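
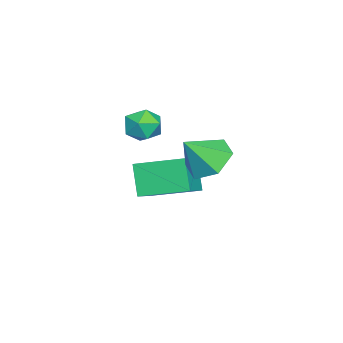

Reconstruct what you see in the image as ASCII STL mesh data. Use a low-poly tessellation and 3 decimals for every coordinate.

solid 
facet normal -0.430 -0.288 0.856
outer loop
vertex -2.965 -3.796 0.146
vertex -3.216 -1.833 0.681
vertex -4.298 -3.785 -0.52
endloop
endfacet
facet normal 0.122 -0.958 -0.261
outer loop
vertex -3.644 -3.347 -1.821
vertex -2.965 -3.796 0.146
vertex -4.298 -3.785 -0.52
endloop
endfacet
facet normal -0.430 -0.288 0.856
outer loop
vertex -4.298 -3.785 -0.52
vertex -3.216 -1.833 0.681
vertex -4.549 -1.822 0.015
endloop
endfacet
facet normal -0.894 0.007 -0.447
outer loop
vertex -4.549 -1.822 0.015
vertex -3.644 -3.347 -1.821
vertex -4.298 -3.785 -0.52
endloop
endfacet
facet normal 0.894 -0.007 0.447
outer loop
vertex -2.965 -3.796 0.146
vertex -2.562 -1.395 -0.62
vertex -3.216 -1.833 0.681
endloop
endfacet
facet normal 0.122 -0.958 -0.261
outer loop
vertex -2.311 -3.358 -1.155
vertex -2.965 -3.796 0.146
vertex -3.644 -3.347 -1.821
endloop
endfacet
facet normal 0.894 -0.007 0.447
outer loop
vertex -2.311 -3.358 -1.155
vertex -2.562 -1.395 -0.62
vertex -2.965 -3.796 0.146
endloop
endfacet
facet normal -0.122 0.958 0.261
outer loop
vertex -3.216 -1.833 0.681
vertex -2.562 -1.395 -0.62
vertex -4.549 -1.822 0.015
endloop
endfacet
facet normal -0.894 0.007 -0.447
outer loop
vertex -3.895 -1.384 -1.286
vertex -3.644 -3.347 -1.821
vertex -4.549 -1.822 0.015
endloop
endfacet
facet normal -0.122 0.958 0.261
outer loop
vertex -4.549 -1.822 0.015
vertex -2.562 -1.395 -0.62
vertex -3.895 -1.384 -1.286
endloop
endfacet
facet normal 0.430 0.288 -0.856
outer loop
vertex -3.895 -1.384 -1.286
vertex -2.311 -3.358 -1.155
vertex -3.644 -3.347 -1.821
endloop
endfacet
facet normal 0.430 0.288 -0.856
outer loop
vertex -2.562 -1.395 -0.62
vertex -2.311 -3.358 -1.155
vertex -3.895 -1.384 -1.286
endloop
endfacet
facet normal -0.504 0.454 -0.735
outer loop
vertex 1.347 0.139 2.308
vertex 0.639 0.424 2.97
vertex 1.434 1.021 2.793
endloop
endfacet
facet normal 0.996 -0.078 -0.037
outer loop
vertex 1.347 0.139 2.308
vertex 1.434 1.021 2.793
vertex 1.381 -0.244 4.05
endloop
endfacet
facet normal -0.504 0.454 -0.734
outer loop
vertex 1.434 1.021 2.793
vertex 0.639 0.424 2.97
vertex 0.726 1.305 3.455
endloop
endfacet
facet normal 0.691 0.495 0.527
outer loop
vertex 1.434 1.021 2.793
vertex 0.726 1.305 3.455
vertex 1.381 -0.244 4.05
endloop
endfacet
facet normal -0.504 0.454 -0.734
outer loop
vertex 0.726 1.305 3.455
vertex 0.639 0.424 2.97
vertex -0.069 0.708 3.632
endloop
endfacet
facet normal -0.047 0.341 0.939
outer loop
vertex 0.726 1.305 3.455
vertex -0.069 0.708 3.632
vertex 1.381 -0.244 4.05
endloop
endfacet
facet normal -0.505 0.453 -0.735
outer loop
vertex -0.069 0.708 3.632
vertex 0.639 0.424 2.97
vertex -0.156 -0.174 3.148
endloop
endfacet
facet normal -0.480 -0.385 0.788
outer loop
vertex -0.069 0.708 3.632
vertex -0.156 -0.174 3.148
vertex 1.381 -0.244 4.05
endloop
endfacet
facet normal -0.505 0.454 -0.734
outer loop
vertex -0.156 -0.174 3.148
vertex 0.639 0.424 2.97
vertex 0.552 -0.458 2.485
endloop
endfacet
facet normal -0.175 -0.959 0.224
outer loop
vertex -0.156 -0.174 3.148
vertex 0.552 -0.458 2.485
vertex 1.381 -0.244 4.05
endloop
endfacet
facet normal -0.504 0.454 -0.735
outer loop
vertex 0.552 -0.458 2.485
vertex 0.639 0.424 2.97
vertex 1.347 0.139 2.308
endloop
endfacet
facet normal 0.563 -0.805 -0.188
outer loop
vertex 0.552 -0.458 2.485
vertex 1.347 0.139 2.308
vertex 1.381 -0.244 4.05
endloop
endfacet
facet normal -0.345 0.938 0.042
outer loop
vertex -4.08 -3.09 1.317
vertex -4.498 -3.276 2.035
vertex -3.699 -2.984 2.071
endloop
endfacet
facet normal 0.292 0.916 -0.276
outer loop
vertex -4.08 -3.09 1.317
vertex -3.699 -2.984 2.071
vertex -3.266 -3.319 1.419
endloop
endfacet
facet normal 0.241 0.484 -0.841
outer loop
vertex -4.08 -3.09 1.317
vertex -3.266 -3.319 1.419
vertex -3.798 -3.819 0.979
endloop
endfacet
facet normal -0.428 0.239 -0.872
outer loop
vertex -4.08 -3.09 1.317
vertex -3.798 -3.819 0.979
vertex -4.559 -3.792 1.36
endloop
endfacet
facet normal -0.790 0.519 -0.326
outer loop
vertex -4.08 -3.09 1.317
vertex -4.559 -3.792 1.36
vertex -4.498 -3.276 2.035
endloop
endfacet
facet normal 0.758 0.627 0.181
outer loop
vertex -3.266 -3.319 1.419
vertex -3.699 -2.984 2.071
vertex -3.181 -3.648 2.2
endloop
endfacet
facet normal -0.274 0.663 0.697
outer loop
vertex -3.699 -2.984 2.071
vertex -4.498 -3.276 2.035
vertex -3.942 -3.621 2.581
endloop
endfacet
facet normal -0.995 -0.015 0.102
outer loop
vertex -4.498 -3.276 2.035
vertex -4.559 -3.792 1.36
vertex -4.474 -4.121 2.141
endloop
endfacet
facet normal -0.408 -0.471 -0.782
outer loop
vertex -4.559 -3.792 1.36
vertex -3.798 -3.819 0.979
vertex -4.041 -4.456 1.489
endloop
endfacet
facet normal 0.675 -0.073 -0.734
outer loop
vertex -3.798 -3.819 0.979
vertex -3.266 -3.319 1.419
vertex -3.242 -4.164 1.525
endloop
endfacet
facet normal 0.428 -0.239 0.872
outer loop
vertex -3.66 -4.35 2.243
vertex -3.181 -3.648 2.2
vertex -3.942 -3.621 2.581
endloop
endfacet
facet normal -0.241 -0.484 0.841
outer loop
vertex -3.66 -4.35 2.243
vertex -3.942 -3.621 2.581
vertex -4.474 -4.121 2.141
endloop
endfacet
facet normal -0.292 -0.916 0.276
outer loop
vertex -3.66 -4.35 2.243
vertex -4.474 -4.121 2.141
vertex -4.041 -4.456 1.489
endloop
endfacet
facet normal 0.345 -0.938 -0.042
outer loop
vertex -3.66 -4.35 2.243
vertex -4.041 -4.456 1.489
vertex -3.242 -4.164 1.525
endloop
endfacet
facet normal 0.790 -0.519 0.326
outer loop
vertex -3.66 -4.35 2.243
vertex -3.242 -4.164 1.525
vertex -3.181 -3.648 2.2
endloop
endfacet
facet normal 0.408 0.471 0.782
outer loop
vertex -3.942 -3.621 2.581
vertex -3.181 -3.648 2.2
vertex -3.699 -2.984 2.071
endloop
endfacet
facet normal -0.675 0.073 0.734
outer loop
vertex -4.474 -4.121 2.141
vertex -3.942 -3.621 2.581
vertex -4.498 -3.276 2.035
endloop
endfacet
facet normal -0.758 -0.627 -0.181
outer loop
vertex -4.041 -4.456 1.489
vertex -4.474 -4.121 2.141
vertex -4.559 -3.792 1.36
endloop
endfacet
facet normal 0.274 -0.663 -0.697
outer loop
vertex -3.242 -4.164 1.525
vertex -4.041 -4.456 1.489
vertex -3.798 -3.819 0.979
endloop
endfacet
facet normal 0.995 0.015 -0.102
outer loop
vertex -3.181 -3.648 2.2
vertex -3.242 -4.164 1.525
vertex -3.266 -3.319 1.419
endloop
endfacet

endsolid


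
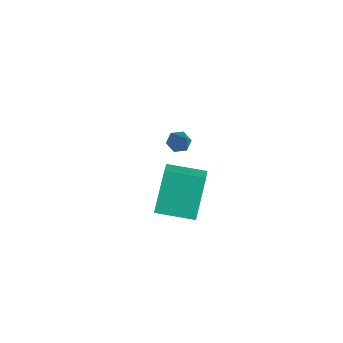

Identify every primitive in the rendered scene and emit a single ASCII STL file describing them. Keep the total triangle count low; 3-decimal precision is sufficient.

solid 
facet normal -0.741 0.446 -0.502
outer loop
vertex -0.959 -1.781 1.547
vertex -0.005 -0.469 1.306
vertex -0.29 -2.579 -0.149
endloop
endfacet
facet normal -0.582 -0.800 0.147
outer loop
vertex 0.925 -3.311 0.674
vertex -0.959 -1.781 1.547
vertex -0.29 -2.579 -0.149
endloop
endfacet
facet normal -0.741 0.446 -0.502
outer loop
vertex -0.29 -2.579 -0.149
vertex -0.005 -0.469 1.306
vertex 0.664 -1.267 -0.39
endloop
endfacet
facet normal 0.336 -0.401 -0.852
outer loop
vertex 0.664 -1.267 -0.39
vertex 0.925 -3.311 0.674
vertex -0.29 -2.579 -0.149
endloop
endfacet
facet normal -0.336 0.401 0.852
outer loop
vertex -0.959 -1.781 1.547
vertex 1.21 -1.201 2.129
vertex -0.005 -0.469 1.306
endloop
endfacet
facet normal -0.582 -0.800 0.147
outer loop
vertex 0.256 -2.513 2.37
vertex -0.959 -1.781 1.547
vertex 0.925 -3.311 0.674
endloop
endfacet
facet normal -0.336 0.401 0.852
outer loop
vertex 0.256 -2.513 2.37
vertex 1.21 -1.201 2.129
vertex -0.959 -1.781 1.547
endloop
endfacet
facet normal 0.582 0.800 -0.147
outer loop
vertex -0.005 -0.469 1.306
vertex 1.21 -1.201 2.129
vertex 0.664 -1.267 -0.39
endloop
endfacet
facet normal 0.336 -0.401 -0.852
outer loop
vertex 1.879 -1.999 0.433
vertex 0.925 -3.311 0.674
vertex 0.664 -1.267 -0.39
endloop
endfacet
facet normal 0.582 0.800 -0.147
outer loop
vertex 0.664 -1.267 -0.39
vertex 1.21 -1.201 2.129
vertex 1.879 -1.999 0.433
endloop
endfacet
facet normal 0.741 -0.446 0.502
outer loop
vertex 1.879 -1.999 0.433
vertex 0.256 -2.513 2.37
vertex 0.925 -3.311 0.674
endloop
endfacet
facet normal 0.741 -0.446 0.502
outer loop
vertex 1.21 -1.201 2.129
vertex 0.256 -2.513 2.37
vertex 1.879 -1.999 0.433
endloop
endfacet
facet normal -0.688 0.173 -0.705
outer loop
vertex -4.058 0.804 -1.065
vertex -4.453 0.636 -0.721
vertex -4.306 1.166 -0.734
endloop
endfacet
facet normal 0.717 0.669 -0.195
outer loop
vertex -4.058 0.804 -1.065
vertex -4.306 1.166 -0.734
vertex -3.127 0.304 0.641
endloop
endfacet
facet normal -0.685 0.173 -0.707
outer loop
vertex -4.306 1.166 -0.734
vertex -4.453 0.636 -0.721
vertex -4.702 0.999 -0.391
endloop
endfacet
facet normal 0.060 0.868 0.492
outer loop
vertex -4.306 1.166 -0.734
vertex -4.702 0.999 -0.391
vertex -3.127 0.304 0.641
endloop
endfacet
facet normal -0.686 0.172 -0.707
outer loop
vertex -4.702 0.999 -0.391
vertex -4.453 0.636 -0.721
vertex -4.848 0.469 -0.378
endloop
endfacet
facet normal -0.492 0.157 0.856
outer loop
vertex -4.702 0.999 -0.391
vertex -4.848 0.469 -0.378
vertex -3.127 0.304 0.641
endloop
endfacet
facet normal -0.686 0.172 -0.707
outer loop
vertex -4.848 0.469 -0.378
vertex -4.453 0.636 -0.721
vertex -4.599 0.106 -0.708
endloop
endfacet
facet normal -0.388 -0.751 0.534
outer loop
vertex -4.848 0.469 -0.378
vertex -4.599 0.106 -0.708
vertex -3.127 0.304 0.641
endloop
endfacet
facet normal -0.688 0.172 -0.705
outer loop
vertex -4.599 0.106 -0.708
vertex -4.453 0.636 -0.721
vertex -4.204 0.274 -1.052
endloop
endfacet
facet normal 0.270 -0.950 -0.155
outer loop
vertex -4.599 0.106 -0.708
vertex -4.204 0.274 -1.052
vertex -3.127 0.304 0.641
endloop
endfacet
facet normal -0.688 0.172 -0.705
outer loop
vertex -4.204 0.274 -1.052
vertex -4.453 0.636 -0.721
vertex -4.058 0.804 -1.065
endloop
endfacet
facet normal 0.821 -0.239 -0.518
outer loop
vertex -4.204 0.274 -1.052
vertex -4.058 0.804 -1.065
vertex -3.127 0.304 0.641
endloop
endfacet

endsolid


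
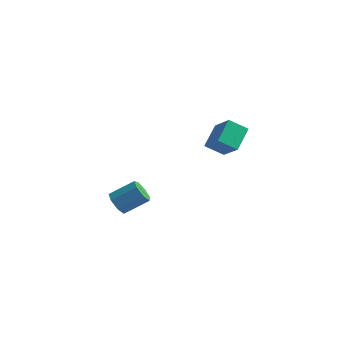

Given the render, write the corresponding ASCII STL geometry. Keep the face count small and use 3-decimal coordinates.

solid 
facet normal -0.686 0.381 -0.620
outer loop
vertex 1.339 1.373 3.825
vertex 2.158 1.855 3.214
vertex 1.424 0.175 2.995
endloop
endfacet
facet normal -0.725 -0.426 0.541
outer loop
vertex 2.522 -0.435 3.986
vertex 1.339 1.373 3.825
vertex 1.424 0.175 2.995
endloop
endfacet
facet normal -0.687 0.381 -0.619
outer loop
vertex 1.424 0.175 2.995
vertex 2.158 1.855 3.214
vertex 2.243 0.657 2.383
endloop
endfacet
facet normal 0.058 -0.820 -0.569
outer loop
vertex 2.243 0.657 2.383
vertex 2.522 -0.435 3.986
vertex 1.424 0.175 2.995
endloop
endfacet
facet normal -0.058 0.820 0.569
outer loop
vertex 1.339 1.373 3.825
vertex 3.256 1.245 4.205
vertex 2.158 1.855 3.214
endloop
endfacet
facet normal -0.725 -0.426 0.541
outer loop
vertex 2.437 0.763 4.817
vertex 1.339 1.373 3.825
vertex 2.522 -0.435 3.986
endloop
endfacet
facet normal -0.058 0.821 0.569
outer loop
vertex 2.437 0.763 4.817
vertex 3.256 1.245 4.205
vertex 1.339 1.373 3.825
endloop
endfacet
facet normal 0.725 0.427 -0.541
outer loop
vertex 2.158 1.855 3.214
vertex 3.256 1.245 4.205
vertex 2.243 0.657 2.383
endloop
endfacet
facet normal 0.058 -0.820 -0.569
outer loop
vertex 3.341 0.047 3.375
vertex 2.522 -0.435 3.986
vertex 2.243 0.657 2.383
endloop
endfacet
facet normal 0.725 0.426 -0.541
outer loop
vertex 2.243 0.657 2.383
vertex 3.256 1.245 4.205
vertex 3.341 0.047 3.375
endloop
endfacet
facet normal 0.686 -0.381 0.619
outer loop
vertex 3.341 0.047 3.375
vertex 2.437 0.763 4.817
vertex 2.522 -0.435 3.986
endloop
endfacet
facet normal 0.687 -0.380 0.619
outer loop
vertex 3.256 1.245 4.205
vertex 2.437 0.763 4.817
vertex 3.341 0.047 3.375
endloop
endfacet
facet normal -0.654 -0.525 -0.545
outer loop
vertex -3.359 -0.28 -2.833
vertex -3.793 0.328 -2.898
vertex -3.237 0.1 -3.346
endloop
endfacet
facet normal 0.733 -0.618 -0.284
outer loop
vertex -3.359 -0.28 -2.833
vertex -3.237 0.1 -3.346
vertex -2.333 0.544 -1.977
endloop
endfacet
facet normal 0.732 -0.619 -0.283
outer loop
vertex -2.333 0.544 -1.977
vertex -3.237 0.1 -3.346
vertex -2.21 0.924 -2.491
endloop
endfacet
facet normal 0.654 0.525 0.545
outer loop
vertex -2.333 0.544 -1.977
vertex -2.21 0.924 -2.491
vertex -2.767 1.152 -2.042
endloop
endfacet
facet normal -0.654 -0.525 -0.545
outer loop
vertex -3.237 0.1 -3.346
vertex -3.793 0.328 -2.898
vertex -3.533 0.652 -3.522
endloop
endfacet
facet normal 0.604 0.071 -0.794
outer loop
vertex -3.237 0.1 -3.346
vertex -3.533 0.652 -3.522
vertex -2.21 0.924 -2.491
endloop
endfacet
facet normal 0.604 0.072 -0.794
outer loop
vertex -2.21 0.924 -2.491
vertex -3.533 0.652 -3.522
vertex -2.507 1.476 -2.667
endloop
endfacet
facet normal 0.654 0.525 0.544
outer loop
vertex -2.21 0.924 -2.491
vertex -2.507 1.476 -2.667
vertex -2.767 1.152 -2.042
endloop
endfacet
facet normal -0.653 -0.525 -0.545
outer loop
vertex -3.533 0.652 -3.522
vertex -3.793 0.328 -2.898
vertex -4.026 0.96 -3.228
endloop
endfacet
facet normal 0.021 0.707 -0.707
outer loop
vertex -3.533 0.652 -3.522
vertex -4.026 0.96 -3.228
vertex -2.507 1.476 -2.667
endloop
endfacet
facet normal 0.020 0.708 -0.706
outer loop
vertex -2.507 1.476 -2.667
vertex -4.026 0.96 -3.228
vertex -2.999 1.784 -2.372
endloop
endfacet
facet normal 0.655 0.525 0.544
outer loop
vertex -2.507 1.476 -2.667
vertex -2.999 1.784 -2.372
vertex -2.767 1.152 -2.042
endloop
endfacet
facet normal -0.654 -0.525 -0.544
outer loop
vertex -4.026 0.96 -3.228
vertex -3.793 0.328 -2.898
vertex -4.343 0.792 -2.685
endloop
endfacet
facet normal -0.578 0.811 -0.087
outer loop
vertex -4.026 0.96 -3.228
vertex -4.343 0.792 -2.685
vertex -2.999 1.784 -2.372
endloop
endfacet
facet normal -0.578 0.811 -0.087
outer loop
vertex -2.999 1.784 -2.372
vertex -4.343 0.792 -2.685
vertex -3.316 1.616 -1.83
endloop
endfacet
facet normal 0.654 0.525 0.545
outer loop
vertex -2.999 1.784 -2.372
vertex -3.316 1.616 -1.83
vertex -2.767 1.152 -2.042
endloop
endfacet
facet normal -0.654 -0.525 -0.545
outer loop
vertex -4.343 0.792 -2.685
vertex -3.793 0.328 -2.898
vertex -4.246 0.274 -2.303
endloop
endfacet
facet normal -0.741 0.303 0.599
outer loop
vertex -4.343 0.792 -2.685
vertex -4.246 0.274 -2.303
vertex -3.316 1.616 -1.83
endloop
endfacet
facet normal -0.742 0.304 0.597
outer loop
vertex -3.316 1.616 -1.83
vertex -4.246 0.274 -2.303
vertex -3.22 1.098 -1.447
endloop
endfacet
facet normal 0.654 0.524 0.545
outer loop
vertex -3.316 1.616 -1.83
vertex -3.22 1.098 -1.447
vertex -2.767 1.152 -2.042
endloop
endfacet
facet normal -0.654 -0.525 -0.545
outer loop
vertex -4.246 0.274 -2.303
vertex -3.793 0.328 -2.898
vertex -3.809 -0.203 -2.368
endloop
endfacet
facet normal -0.348 -0.432 0.832
outer loop
vertex -4.246 0.274 -2.303
vertex -3.809 -0.203 -2.368
vertex -3.22 1.098 -1.447
endloop
endfacet
facet normal -0.346 -0.433 0.833
outer loop
vertex -3.22 1.098 -1.447
vertex -3.809 -0.203 -2.368
vertex -2.782 0.621 -1.513
endloop
endfacet
facet normal 0.654 0.525 0.545
outer loop
vertex -3.22 1.098 -1.447
vertex -2.782 0.621 -1.513
vertex -2.767 1.152 -2.042
endloop
endfacet
facet normal -0.653 -0.525 -0.545
outer loop
vertex -3.809 -0.203 -2.368
vertex -3.793 0.328 -2.898
vertex -3.359 -0.28 -2.833
endloop
endfacet
facet normal 0.310 -0.843 0.440
outer loop
vertex -3.809 -0.203 -2.368
vertex -3.359 -0.28 -2.833
vertex -2.782 0.621 -1.513
endloop
endfacet
facet normal 0.310 -0.843 0.440
outer loop
vertex -2.782 0.621 -1.513
vertex -3.359 -0.28 -2.833
vertex -2.333 0.544 -1.977
endloop
endfacet
facet normal 0.654 0.525 0.545
outer loop
vertex -2.782 0.621 -1.513
vertex -2.333 0.544 -1.977
vertex -2.767 1.152 -2.042
endloop
endfacet

endsolid


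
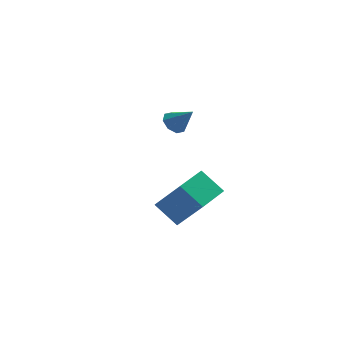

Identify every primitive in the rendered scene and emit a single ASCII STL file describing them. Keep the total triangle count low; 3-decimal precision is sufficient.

solid 
facet normal -0.412 0.448 -0.794
outer loop
vertex -2.279 -0.718 -2.765
vertex -1.131 0.308 -2.782
vertex -1.603 -1.487 -3.55
endloop
endfacet
facet normal -0.745 -0.667 0.011
outer loop
vertex -0.829 -2.328 -2.058
vertex -2.279 -0.718 -2.765
vertex -1.603 -1.487 -3.55
endloop
endfacet
facet normal -0.412 0.448 -0.794
outer loop
vertex -1.603 -1.487 -3.55
vertex -1.131 0.308 -2.782
vertex -0.455 -0.461 -3.567
endloop
endfacet
facet normal 0.524 -0.596 -0.608
outer loop
vertex -0.455 -0.461 -3.567
vertex -0.829 -2.328 -2.058
vertex -1.603 -1.487 -3.55
endloop
endfacet
facet normal -0.524 0.596 0.608
outer loop
vertex -2.279 -0.718 -2.765
vertex -0.357 -0.533 -1.29
vertex -1.131 0.308 -2.782
endloop
endfacet
facet normal -0.745 -0.667 0.011
outer loop
vertex -1.505 -1.559 -1.273
vertex -2.279 -0.718 -2.765
vertex -0.829 -2.328 -2.058
endloop
endfacet
facet normal -0.524 0.596 0.608
outer loop
vertex -1.505 -1.559 -1.273
vertex -0.357 -0.533 -1.29
vertex -2.279 -0.718 -2.765
endloop
endfacet
facet normal 0.745 0.667 -0.011
outer loop
vertex -1.131 0.308 -2.782
vertex -0.357 -0.533 -1.29
vertex -0.455 -0.461 -3.567
endloop
endfacet
facet normal 0.524 -0.596 -0.608
outer loop
vertex 0.319 -1.302 -2.075
vertex -0.829 -2.328 -2.058
vertex -0.455 -0.461 -3.567
endloop
endfacet
facet normal 0.745 0.667 -0.011
outer loop
vertex -0.455 -0.461 -3.567
vertex -0.357 -0.533 -1.29
vertex 0.319 -1.302 -2.075
endloop
endfacet
facet normal 0.412 -0.448 0.794
outer loop
vertex 0.319 -1.302 -2.075
vertex -1.505 -1.559 -1.273
vertex -0.829 -2.328 -2.058
endloop
endfacet
facet normal 0.412 -0.448 0.794
outer loop
vertex -0.357 -0.533 -1.29
vertex -1.505 -1.559 -1.273
vertex 0.319 -1.302 -2.075
endloop
endfacet
facet normal -0.504 0.462 -0.729
outer loop
vertex 0.111 3.454 -1.615
vertex -0.217 3.743 -1.205
vertex 0.298 3.855 -1.49
endloop
endfacet
facet normal 0.902 -0.336 -0.270
outer loop
vertex 0.111 3.454 -1.615
vertex 0.298 3.855 -1.49
vertex 0.397 3.177 -0.315
endloop
endfacet
facet normal -0.504 0.464 -0.729
outer loop
vertex 0.298 3.855 -1.49
vertex -0.217 3.743 -1.205
vertex 0.183 4.189 -1.198
endloop
endfacet
facet normal 0.961 0.267 0.073
outer loop
vertex 0.298 3.855 -1.49
vertex 0.183 4.189 -1.198
vertex 0.397 3.177 -0.315
endloop
endfacet
facet normal -0.505 0.464 -0.728
outer loop
vertex 0.183 4.189 -1.198
vertex -0.217 3.743 -1.205
vertex -0.167 4.262 -0.909
endloop
endfacet
facet normal 0.579 0.602 0.550
outer loop
vertex 0.183 4.189 -1.198
vertex -0.167 4.262 -0.909
vertex 0.397 3.177 -0.315
endloop
endfacet
facet normal -0.504 0.464 -0.729
outer loop
vertex -0.167 4.262 -0.909
vertex -0.217 3.743 -1.205
vertex -0.546 4.031 -0.794
endloop
endfacet
facet normal -0.020 0.472 0.881
outer loop
vertex -0.167 4.262 -0.909
vertex -0.546 4.031 -0.794
vertex 0.397 3.177 -0.315
endloop
endfacet
facet normal -0.504 0.463 -0.729
outer loop
vertex -0.546 4.031 -0.794
vertex -0.217 3.743 -1.205
vertex -0.733 3.631 -0.919
endloop
endfacet
facet normal -0.485 -0.046 0.873
outer loop
vertex -0.546 4.031 -0.794
vertex -0.733 3.631 -0.919
vertex 0.397 3.177 -0.315
endloop
endfacet
facet normal -0.504 0.464 -0.728
outer loop
vertex -0.733 3.631 -0.919
vertex -0.217 3.743 -1.205
vertex -0.618 3.296 -1.212
endloop
endfacet
facet normal -0.544 -0.650 0.530
outer loop
vertex -0.733 3.631 -0.919
vertex -0.618 3.296 -1.212
vertex 0.397 3.177 -0.315
endloop
endfacet
facet normal -0.504 0.463 -0.729
outer loop
vertex -0.618 3.296 -1.212
vertex -0.217 3.743 -1.205
vertex -0.268 3.223 -1.5
endloop
endfacet
facet normal -0.162 -0.985 0.053
outer loop
vertex -0.618 3.296 -1.212
vertex -0.268 3.223 -1.5
vertex 0.397 3.177 -0.315
endloop
endfacet
facet normal -0.504 0.463 -0.729
outer loop
vertex -0.268 3.223 -1.5
vertex -0.217 3.743 -1.205
vertex 0.111 3.454 -1.615
endloop
endfacet
facet normal 0.437 -0.855 -0.278
outer loop
vertex -0.268 3.223 -1.5
vertex 0.111 3.454 -1.615
vertex 0.397 3.177 -0.315
endloop
endfacet

endsolid


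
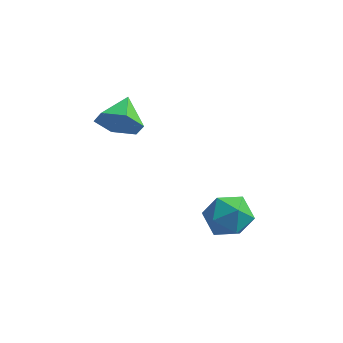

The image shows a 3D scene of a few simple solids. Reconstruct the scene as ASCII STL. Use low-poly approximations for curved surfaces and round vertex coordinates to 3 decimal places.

solid 
facet normal 0.043 -0.939 -0.342
outer loop
vertex -1.917 -0.128 4.016
vertex -2.302 0.15 3.204
vertex -1.368 0.155 3.307
endloop
endfacet
facet normal 0.668 0.350 0.657
outer loop
vertex -1.917 -0.128 4.016
vertex -1.368 0.155 3.307
vertex -2.358 1.39 3.656
endloop
endfacet
facet normal 0.043 -0.939 -0.342
outer loop
vertex -1.368 0.155 3.307
vertex -2.302 0.15 3.204
vertex -1.753 0.433 2.496
endloop
endfacet
facet normal 0.754 0.643 -0.137
outer loop
vertex -1.368 0.155 3.307
vertex -1.753 0.433 2.496
vertex -2.358 1.39 3.656
endloop
endfacet
facet normal 0.043 -0.939 -0.342
outer loop
vertex -1.753 0.433 2.496
vertex -2.302 0.15 3.204
vertex -2.687 0.428 2.393
endloop
endfacet
facet normal 0.064 0.786 -0.615
outer loop
vertex -1.753 0.433 2.496
vertex -2.687 0.428 2.393
vertex -2.358 1.39 3.656
endloop
endfacet
facet normal 0.041 -0.939 -0.341
outer loop
vertex -2.687 0.428 2.393
vertex -2.302 0.15 3.204
vertex -3.236 0.146 3.102
endloop
endfacet
facet normal -0.712 0.636 -0.299
outer loop
vertex -2.687 0.428 2.393
vertex -3.236 0.146 3.102
vertex -2.358 1.39 3.656
endloop
endfacet
facet normal 0.041 -0.939 -0.341
outer loop
vertex -3.236 0.146 3.102
vertex -2.302 0.15 3.204
vertex -2.851 -0.132 3.913
endloop
endfacet
facet normal -0.798 0.342 0.496
outer loop
vertex -3.236 0.146 3.102
vertex -2.851 -0.132 3.913
vertex -2.358 1.39 3.656
endloop
endfacet
facet normal 0.042 -0.939 -0.341
outer loop
vertex -2.851 -0.132 3.913
vertex -2.302 0.15 3.204
vertex -1.917 -0.128 4.016
endloop
endfacet
facet normal -0.108 0.200 0.974
outer loop
vertex -2.851 -0.132 3.913
vertex -1.917 -0.128 4.016
vertex -2.358 1.39 3.656
endloop
endfacet
facet normal -0.847 0.346 0.404
outer loop
vertex 0.786 0.145 -1.152
vertex 1.278 0.348 -0.294
vertex 1.218 1.048 -1.02
endloop
endfacet
facet normal -0.842 0.447 -0.303
outer loop
vertex 0.786 0.145 -1.152
vertex 1.218 1.048 -1.02
vertex 1.29 0.58 -1.911
endloop
endfacet
facet normal -0.765 -0.189 -0.616
outer loop
vertex 0.786 0.145 -1.152
vertex 1.29 0.58 -1.911
vertex 1.394 -0.409 -1.737
endloop
endfacet
facet normal -0.722 -0.684 -0.103
outer loop
vertex 0.786 0.145 -1.152
vertex 1.394 -0.409 -1.737
vertex 1.387 -0.552 -0.738
endloop
endfacet
facet normal -0.773 -0.354 0.527
outer loop
vertex 0.786 0.145 -1.152
vertex 1.387 -0.552 -0.738
vertex 1.278 0.348 -0.294
endloop
endfacet
facet normal -0.270 0.843 -0.465
outer loop
vertex 1.29 0.58 -1.911
vertex 1.218 1.048 -1.02
vertex 2.093 1.052 -1.522
endloop
endfacet
facet normal -0.280 0.680 0.678
outer loop
vertex 1.218 1.048 -1.02
vertex 1.278 0.348 -0.294
vertex 2.086 0.909 -0.523
endloop
endfacet
facet normal -0.159 -0.452 0.878
outer loop
vertex 1.278 0.348 -0.294
vertex 1.387 -0.552 -0.738
vertex 2.19 -0.08 -0.349
endloop
endfacet
facet normal -0.077 -0.987 -0.142
outer loop
vertex 1.387 -0.552 -0.738
vertex 1.394 -0.409 -1.737
vertex 2.262 -0.548 -1.24
endloop
endfacet
facet normal -0.146 -0.186 -0.972
outer loop
vertex 1.394 -0.409 -1.737
vertex 1.29 0.58 -1.911
vertex 2.202 0.152 -1.966
endloop
endfacet
facet normal 0.722 0.684 0.103
outer loop
vertex 2.694 0.355 -1.108
vertex 2.093 1.052 -1.522
vertex 2.086 0.909 -0.523
endloop
endfacet
facet normal 0.765 0.189 0.616
outer loop
vertex 2.694 0.355 -1.108
vertex 2.086 0.909 -0.523
vertex 2.19 -0.08 -0.349
endloop
endfacet
facet normal 0.842 -0.447 0.303
outer loop
vertex 2.694 0.355 -1.108
vertex 2.19 -0.08 -0.349
vertex 2.262 -0.548 -1.24
endloop
endfacet
facet normal 0.847 -0.346 -0.404
outer loop
vertex 2.694 0.355 -1.108
vertex 2.262 -0.548 -1.24
vertex 2.202 0.152 -1.966
endloop
endfacet
facet normal 0.773 0.354 -0.527
outer loop
vertex 2.694 0.355 -1.108
vertex 2.202 0.152 -1.966
vertex 2.093 1.052 -1.522
endloop
endfacet
facet normal 0.077 0.987 0.142
outer loop
vertex 2.086 0.909 -0.523
vertex 2.093 1.052 -1.522
vertex 1.218 1.048 -1.02
endloop
endfacet
facet normal 0.146 0.186 0.972
outer loop
vertex 2.19 -0.08 -0.349
vertex 2.086 0.909 -0.523
vertex 1.278 0.348 -0.294
endloop
endfacet
facet normal 0.270 -0.843 0.465
outer loop
vertex 2.262 -0.548 -1.24
vertex 2.19 -0.08 -0.349
vertex 1.387 -0.552 -0.738
endloop
endfacet
facet normal 0.280 -0.680 -0.678
outer loop
vertex 2.202 0.152 -1.966
vertex 2.262 -0.548 -1.24
vertex 1.394 -0.409 -1.737
endloop
endfacet
facet normal 0.159 0.452 -0.878
outer loop
vertex 2.093 1.052 -1.522
vertex 2.202 0.152 -1.966
vertex 1.29 0.58 -1.911
endloop
endfacet

endsolid


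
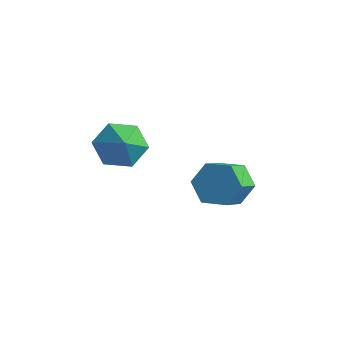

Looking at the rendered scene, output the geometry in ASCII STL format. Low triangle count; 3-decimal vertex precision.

solid 
facet normal -0.613 0.488 -0.622
outer loop
vertex -1.139 0.042 -2.444
vertex -1.825 -0.61 -2.28
vertex -1.763 0.172 -1.727
endloop
endfacet
facet normal 0.719 0.428 0.548
outer loop
vertex -1.139 0.042 -2.444
vertex -1.763 0.172 -1.727
vertex -1.095 -1.19 -1.54
endloop
endfacet
facet normal -0.613 0.488 -0.622
outer loop
vertex -1.763 0.172 -1.727
vertex -1.825 -0.61 -2.28
vertex -2.449 -0.479 -1.562
endloop
endfacet
facet normal 0.074 0.171 0.982
outer loop
vertex -1.763 0.172 -1.727
vertex -2.449 -0.479 -1.562
vertex -1.095 -1.19 -1.54
endloop
endfacet
facet normal -0.613 0.488 -0.622
outer loop
vertex -2.449 -0.479 -1.562
vertex -1.825 -0.61 -2.28
vertex -2.51 -1.261 -2.116
endloop
endfacet
facet normal -0.295 -0.537 0.790
outer loop
vertex -2.449 -0.479 -1.562
vertex -2.51 -1.261 -2.116
vertex -1.095 -1.19 -1.54
endloop
endfacet
facet normal -0.612 0.488 -0.622
outer loop
vertex -2.51 -1.261 -2.116
vertex -1.825 -0.61 -2.28
vertex -1.886 -1.392 -2.833
endloop
endfacet
facet normal -0.018 -0.986 0.165
outer loop
vertex -2.51 -1.261 -2.116
vertex -1.886 -1.392 -2.833
vertex -1.095 -1.19 -1.54
endloop
endfacet
facet normal -0.613 0.488 -0.622
outer loop
vertex -1.886 -1.392 -2.833
vertex -1.825 -0.61 -2.28
vertex -1.2 -0.74 -2.998
endloop
endfacet
facet normal 0.628 -0.729 -0.270
outer loop
vertex -1.886 -1.392 -2.833
vertex -1.2 -0.74 -2.998
vertex -1.095 -1.19 -1.54
endloop
endfacet
facet normal -0.613 0.488 -0.622
outer loop
vertex -1.2 -0.74 -2.998
vertex -1.825 -0.61 -2.28
vertex -1.139 0.042 -2.444
endloop
endfacet
facet normal 0.997 -0.022 -0.079
outer loop
vertex -1.2 -0.74 -2.998
vertex -1.139 0.042 -2.444
vertex -1.095 -1.19 -1.54
endloop
endfacet
facet normal -0.181 0.828 -0.531
outer loop
vertex 2.741 0.78 -2.931
vertex 1.911 0.517 -3.058
vertex 2.114 1.01 -2.358
endloop
endfacet
facet normal 0.678 0.496 0.543
outer loop
vertex 2.741 0.78 -2.931
vertex 2.114 1.01 -2.358
vertex 2.959 -0.214 -2.295
endloop
endfacet
facet normal 0.678 0.496 0.543
outer loop
vertex 2.959 -0.214 -2.295
vertex 2.114 1.01 -2.358
vertex 2.332 0.016 -1.722
endloop
endfacet
facet normal 0.181 -0.828 0.531
outer loop
vertex 2.959 -0.214 -2.295
vertex 2.332 0.016 -1.722
vertex 2.129 -0.477 -2.422
endloop
endfacet
facet normal -0.181 0.828 -0.531
outer loop
vertex 2.114 1.01 -2.358
vertex 1.911 0.517 -3.058
vertex 1.284 0.747 -2.485
endloop
endfacet
facet normal -0.278 0.474 0.836
outer loop
vertex 2.114 1.01 -2.358
vertex 1.284 0.747 -2.485
vertex 2.332 0.016 -1.722
endloop
endfacet
facet normal -0.278 0.474 0.836
outer loop
vertex 2.332 0.016 -1.722
vertex 1.284 0.747 -2.485
vertex 1.502 -0.247 -1.849
endloop
endfacet
facet normal 0.181 -0.828 0.531
outer loop
vertex 2.332 0.016 -1.722
vertex 1.502 -0.247 -1.849
vertex 2.129 -0.477 -2.422
endloop
endfacet
facet normal -0.181 0.828 -0.531
outer loop
vertex 1.284 0.747 -2.485
vertex 1.911 0.517 -3.058
vertex 1.081 0.254 -3.185
endloop
endfacet
facet normal -0.956 -0.022 0.293
outer loop
vertex 1.284 0.747 -2.485
vertex 1.081 0.254 -3.185
vertex 1.502 -0.247 -1.849
endloop
endfacet
facet normal -0.956 -0.022 0.293
outer loop
vertex 1.502 -0.247 -1.849
vertex 1.081 0.254 -3.185
vertex 1.299 -0.74 -2.549
endloop
endfacet
facet normal 0.181 -0.828 0.531
outer loop
vertex 1.502 -0.247 -1.849
vertex 1.299 -0.74 -2.549
vertex 2.129 -0.477 -2.422
endloop
endfacet
facet normal -0.181 0.828 -0.531
outer loop
vertex 1.081 0.254 -3.185
vertex 1.911 0.517 -3.058
vertex 1.708 0.024 -3.758
endloop
endfacet
facet normal -0.678 -0.496 -0.543
outer loop
vertex 1.081 0.254 -3.185
vertex 1.708 0.024 -3.758
vertex 1.299 -0.74 -2.549
endloop
endfacet
facet normal -0.678 -0.496 -0.543
outer loop
vertex 1.299 -0.74 -2.549
vertex 1.708 0.024 -3.758
vertex 1.926 -0.97 -3.122
endloop
endfacet
facet normal 0.181 -0.828 0.531
outer loop
vertex 1.299 -0.74 -2.549
vertex 1.926 -0.97 -3.122
vertex 2.129 -0.477 -2.422
endloop
endfacet
facet normal -0.181 0.828 -0.531
outer loop
vertex 1.708 0.024 -3.758
vertex 1.911 0.517 -3.058
vertex 2.538 0.287 -3.631
endloop
endfacet
facet normal 0.278 -0.474 -0.836
outer loop
vertex 1.708 0.024 -3.758
vertex 2.538 0.287 -3.631
vertex 1.926 -0.97 -3.122
endloop
endfacet
facet normal 0.278 -0.474 -0.836
outer loop
vertex 1.926 -0.97 -3.122
vertex 2.538 0.287 -3.631
vertex 2.756 -0.707 -2.995
endloop
endfacet
facet normal 0.181 -0.828 0.531
outer loop
vertex 1.926 -0.97 -3.122
vertex 2.756 -0.707 -2.995
vertex 2.129 -0.477 -2.422
endloop
endfacet
facet normal -0.181 0.828 -0.531
outer loop
vertex 2.538 0.287 -3.631
vertex 1.911 0.517 -3.058
vertex 2.741 0.78 -2.931
endloop
endfacet
facet normal 0.956 0.022 -0.293
outer loop
vertex 2.538 0.287 -3.631
vertex 2.741 0.78 -2.931
vertex 2.756 -0.707 -2.995
endloop
endfacet
facet normal 0.956 0.022 -0.293
outer loop
vertex 2.756 -0.707 -2.995
vertex 2.741 0.78 -2.931
vertex 2.959 -0.214 -2.295
endloop
endfacet
facet normal 0.181 -0.828 0.531
outer loop
vertex 2.756 -0.707 -2.995
vertex 2.959 -0.214 -2.295
vertex 2.129 -0.477 -2.422
endloop
endfacet

endsolid


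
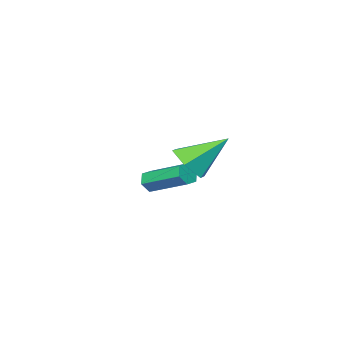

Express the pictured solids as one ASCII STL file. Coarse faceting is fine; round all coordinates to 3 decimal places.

solid 
facet normal 0.592 -0.491 -0.639
outer loop
vertex 2.97 3.939 3.203
vertex 2.304 3.423 2.983
vertex 2.445 4.162 2.546
endloop
endfacet
facet normal 0.255 0.959 0.121
outer loop
vertex 2.97 3.939 3.203
vertex 2.445 4.162 2.546
vertex 1.276 4.277 4.097
endloop
endfacet
facet normal 0.590 -0.491 -0.640
outer loop
vertex 2.445 4.162 2.546
vertex 2.304 3.423 2.983
vertex 1.779 3.647 2.327
endloop
endfacet
facet normal -0.469 0.781 -0.411
outer loop
vertex 2.445 4.162 2.546
vertex 1.779 3.647 2.327
vertex 1.276 4.277 4.097
endloop
endfacet
facet normal 0.591 -0.491 -0.640
outer loop
vertex 1.779 3.647 2.327
vertex 2.304 3.423 2.983
vertex 1.639 2.908 2.764
endloop
endfacet
facet normal -0.960 0.017 -0.279
outer loop
vertex 1.779 3.647 2.327
vertex 1.639 2.908 2.764
vertex 1.276 4.277 4.097
endloop
endfacet
facet normal 0.591 -0.491 -0.640
outer loop
vertex 1.639 2.908 2.764
vertex 2.304 3.423 2.983
vertex 2.164 2.684 3.42
endloop
endfacet
facet normal -0.726 -0.569 0.387
outer loop
vertex 1.639 2.908 2.764
vertex 2.164 2.684 3.42
vertex 1.276 4.277 4.097
endloop
endfacet
facet normal 0.591 -0.491 -0.640
outer loop
vertex 2.164 2.684 3.42
vertex 2.304 3.423 2.983
vertex 2.83 3.199 3.64
endloop
endfacet
facet normal -0.001 -0.392 0.920
outer loop
vertex 2.164 2.684 3.42
vertex 2.83 3.199 3.64
vertex 1.276 4.277 4.097
endloop
endfacet
facet normal 0.591 -0.490 -0.640
outer loop
vertex 2.83 3.199 3.64
vertex 2.304 3.423 2.983
vertex 2.97 3.939 3.203
endloop
endfacet
facet normal 0.490 0.373 0.788
outer loop
vertex 2.83 3.199 3.64
vertex 2.97 3.939 3.203
vertex 1.276 4.277 4.097
endloop
endfacet
facet normal 0.158 -0.900 -0.405
outer loop
vertex -0.041 -1.112 -0.185
vertex -0.281 -1.336 0.219
vertex -0.554 -1.195 -0.201
endloop
endfacet
facet normal -0.037 0.405 -0.913
outer loop
vertex -0.041 -1.112 -0.185
vertex -0.554 -1.195 -0.201
vertex -0.339 0.58 0.578
endloop
endfacet
facet normal -0.037 0.405 -0.913
outer loop
vertex -0.339 0.58 0.578
vertex -0.554 -1.195 -0.201
vertex -0.852 0.497 0.562
endloop
endfacet
facet normal -0.158 0.900 0.406
outer loop
vertex -0.339 0.58 0.578
vertex -0.852 0.497 0.562
vertex -0.579 0.356 0.981
endloop
endfacet
facet normal 0.158 -0.900 -0.405
outer loop
vertex -0.554 -1.195 -0.201
vertex -0.281 -1.336 0.219
vertex -0.794 -1.419 0.203
endloop
endfacet
facet normal -0.873 0.064 -0.483
outer loop
vertex -0.554 -1.195 -0.201
vertex -0.794 -1.419 0.203
vertex -0.852 0.497 0.562
endloop
endfacet
facet normal -0.873 0.064 -0.484
outer loop
vertex -0.852 0.497 0.562
vertex -0.794 -1.419 0.203
vertex -1.092 0.273 0.965
endloop
endfacet
facet normal -0.158 0.900 0.406
outer loop
vertex -0.852 0.497 0.562
vertex -1.092 0.273 0.965
vertex -0.579 0.356 0.981
endloop
endfacet
facet normal 0.158 -0.900 -0.406
outer loop
vertex -0.794 -1.419 0.203
vertex -0.281 -1.336 0.219
vertex -0.521 -1.56 0.622
endloop
endfacet
facet normal -0.836 -0.341 0.430
outer loop
vertex -0.794 -1.419 0.203
vertex -0.521 -1.56 0.622
vertex -1.092 0.273 0.965
endloop
endfacet
facet normal -0.836 -0.341 0.429
outer loop
vertex -1.092 0.273 0.965
vertex -0.521 -1.56 0.622
vertex -0.819 0.132 1.385
endloop
endfacet
facet normal -0.158 0.900 0.405
outer loop
vertex -1.092 0.273 0.965
vertex -0.819 0.132 1.385
vertex -0.579 0.356 0.981
endloop
endfacet
facet normal 0.158 -0.900 -0.406
outer loop
vertex -0.521 -1.56 0.622
vertex -0.281 -1.336 0.219
vertex -0.008 -1.477 0.638
endloop
endfacet
facet normal 0.037 -0.405 0.913
outer loop
vertex -0.521 -1.56 0.622
vertex -0.008 -1.477 0.638
vertex -0.819 0.132 1.385
endloop
endfacet
facet normal 0.037 -0.405 0.913
outer loop
vertex -0.819 0.132 1.385
vertex -0.008 -1.477 0.638
vertex -0.306 0.215 1.401
endloop
endfacet
facet normal -0.158 0.900 0.405
outer loop
vertex -0.819 0.132 1.385
vertex -0.306 0.215 1.401
vertex -0.579 0.356 0.981
endloop
endfacet
facet normal 0.158 -0.900 -0.406
outer loop
vertex -0.008 -1.477 0.638
vertex -0.281 -1.336 0.219
vertex 0.232 -1.253 0.235
endloop
endfacet
facet normal 0.873 -0.065 0.484
outer loop
vertex -0.008 -1.477 0.638
vertex 0.232 -1.253 0.235
vertex -0.306 0.215 1.401
endloop
endfacet
facet normal 0.873 -0.064 0.483
outer loop
vertex -0.306 0.215 1.401
vertex 0.232 -1.253 0.235
vertex -0.066 0.439 0.997
endloop
endfacet
facet normal -0.158 0.900 0.405
outer loop
vertex -0.306 0.215 1.401
vertex -0.066 0.439 0.997
vertex -0.579 0.356 0.981
endloop
endfacet
facet normal 0.158 -0.900 -0.405
outer loop
vertex 0.232 -1.253 0.235
vertex -0.281 -1.336 0.219
vertex -0.041 -1.112 -0.185
endloop
endfacet
facet normal 0.836 0.341 -0.429
outer loop
vertex 0.232 -1.253 0.235
vertex -0.041 -1.112 -0.185
vertex -0.066 0.439 0.997
endloop
endfacet
facet normal 0.836 0.341 -0.430
outer loop
vertex -0.066 0.439 0.997
vertex -0.041 -1.112 -0.185
vertex -0.339 0.58 0.578
endloop
endfacet
facet normal -0.158 0.900 0.406
outer loop
vertex -0.066 0.439 0.997
vertex -0.339 0.58 0.578
vertex -0.579 0.356 0.981
endloop
endfacet

endsolid


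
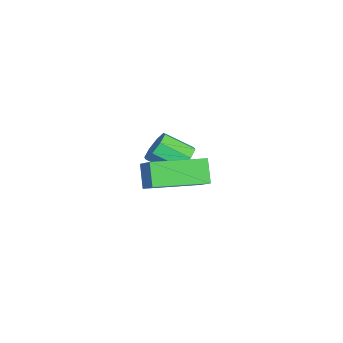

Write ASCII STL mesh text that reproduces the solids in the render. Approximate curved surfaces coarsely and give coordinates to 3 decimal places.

solid 
facet normal -0.731 -0.413 -0.543
outer loop
vertex 1.831 -1.572 -2.112
vertex 0.895 0.258 -2.244
vertex 2.381 -1.356 -3.017
endloop
endfacet
facet normal 0.454 -0.889 0.064
outer loop
vertex 3.405 -0.778 -2.256
vertex 1.831 -1.572 -2.112
vertex 2.381 -1.356 -3.017
endloop
endfacet
facet normal -0.731 -0.413 -0.543
outer loop
vertex 2.381 -1.356 -3.017
vertex 0.895 0.258 -2.244
vertex 1.445 0.474 -3.148
endloop
endfacet
facet normal 0.509 0.200 -0.837
outer loop
vertex 1.445 0.474 -3.148
vertex 3.405 -0.778 -2.256
vertex 2.381 -1.356 -3.017
endloop
endfacet
facet normal -0.509 -0.200 0.837
outer loop
vertex 1.831 -1.572 -2.112
vertex 1.919 0.836 -1.483
vertex 0.895 0.258 -2.244
endloop
endfacet
facet normal 0.454 -0.889 0.064
outer loop
vertex 2.855 -0.994 -1.352
vertex 1.831 -1.572 -2.112
vertex 3.405 -0.778 -2.256
endloop
endfacet
facet normal -0.509 -0.200 0.837
outer loop
vertex 2.855 -0.994 -1.352
vertex 1.919 0.836 -1.483
vertex 1.831 -1.572 -2.112
endloop
endfacet
facet normal -0.454 0.889 -0.064
outer loop
vertex 0.895 0.258 -2.244
vertex 1.919 0.836 -1.483
vertex 1.445 0.474 -3.148
endloop
endfacet
facet normal 0.509 0.200 -0.837
outer loop
vertex 2.469 1.052 -2.388
vertex 3.405 -0.778 -2.256
vertex 1.445 0.474 -3.148
endloop
endfacet
facet normal -0.454 0.889 -0.064
outer loop
vertex 1.445 0.474 -3.148
vertex 1.919 0.836 -1.483
vertex 2.469 1.052 -2.388
endloop
endfacet
facet normal 0.731 0.413 0.543
outer loop
vertex 2.469 1.052 -2.388
vertex 2.855 -0.994 -1.352
vertex 3.405 -0.778 -2.256
endloop
endfacet
facet normal 0.731 0.413 0.543
outer loop
vertex 1.919 0.836 -1.483
vertex 2.855 -0.994 -1.352
vertex 2.469 1.052 -2.388
endloop
endfacet
facet normal -0.065 0.849 -0.525
outer loop
vertex -1.365 -0.42 -3.486
vertex -1.833 -0.74 -3.946
vertex -1.897 -0.361 -3.325
endloop
endfacet
facet normal 0.300 0.518 0.801
outer loop
vertex -1.365 -0.42 -3.486
vertex -1.897 -0.361 -3.325
vertex -1.28 -1.54 -2.794
endloop
endfacet
facet normal 0.300 0.518 0.801
outer loop
vertex -1.28 -1.54 -2.794
vertex -1.897 -0.361 -3.325
vertex -1.811 -1.482 -2.633
endloop
endfacet
facet normal 0.066 -0.849 0.524
outer loop
vertex -1.28 -1.54 -2.794
vertex -1.811 -1.482 -2.633
vertex -1.747 -1.86 -3.254
endloop
endfacet
facet normal -0.064 0.849 -0.525
outer loop
vertex -1.897 -0.361 -3.325
vertex -1.833 -0.74 -3.946
vertex -2.391 -0.524 -3.528
endloop
endfacet
facet normal -0.462 0.440 0.770
outer loop
vertex -1.897 -0.361 -3.325
vertex -2.391 -0.524 -3.528
vertex -1.811 -1.482 -2.633
endloop
endfacet
facet normal -0.461 0.441 0.770
outer loop
vertex -1.811 -1.482 -2.633
vertex -2.391 -0.524 -3.528
vertex -2.306 -1.645 -2.836
endloop
endfacet
facet normal 0.065 -0.849 0.524
outer loop
vertex -1.811 -1.482 -2.633
vertex -2.306 -1.645 -2.836
vertex -1.747 -1.86 -3.254
endloop
endfacet
facet normal -0.065 0.849 -0.525
outer loop
vertex -2.391 -0.524 -3.528
vertex -1.833 -0.74 -3.946
vertex -2.558 -0.814 -3.976
endloop
endfacet
facet normal -0.952 0.105 0.287
outer loop
vertex -2.391 -0.524 -3.528
vertex -2.558 -0.814 -3.976
vertex -2.306 -1.645 -2.836
endloop
endfacet
facet normal -0.952 0.105 0.287
outer loop
vertex -2.306 -1.645 -2.836
vertex -2.558 -0.814 -3.976
vertex -2.473 -1.934 -3.284
endloop
endfacet
facet normal 0.065 -0.849 0.524
outer loop
vertex -2.306 -1.645 -2.836
vertex -2.473 -1.934 -3.284
vertex -1.747 -1.86 -3.254
endloop
endfacet
facet normal -0.065 0.849 -0.525
outer loop
vertex -2.558 -0.814 -3.976
vertex -1.833 -0.74 -3.946
vertex -2.3 -1.06 -4.406
endloop
endfacet
facet normal -0.885 -0.292 -0.364
outer loop
vertex -2.558 -0.814 -3.976
vertex -2.3 -1.06 -4.406
vertex -2.473 -1.934 -3.284
endloop
endfacet
facet normal -0.885 -0.292 -0.364
outer loop
vertex -2.473 -1.934 -3.284
vertex -2.3 -1.06 -4.406
vertex -2.215 -2.18 -3.714
endloop
endfacet
facet normal 0.065 -0.849 0.525
outer loop
vertex -2.473 -1.934 -3.284
vertex -2.215 -2.18 -3.714
vertex -1.747 -1.86 -3.254
endloop
endfacet
facet normal -0.066 0.849 -0.524
outer loop
vertex -2.3 -1.06 -4.406
vertex -1.833 -0.74 -3.946
vertex -1.769 -1.118 -4.567
endloop
endfacet
facet normal -0.300 -0.518 -0.801
outer loop
vertex -2.3 -1.06 -4.406
vertex -1.769 -1.118 -4.567
vertex -2.215 -2.18 -3.714
endloop
endfacet
facet normal -0.300 -0.518 -0.801
outer loop
vertex -2.215 -2.18 -3.714
vertex -1.769 -1.118 -4.567
vertex -1.683 -2.239 -3.875
endloop
endfacet
facet normal 0.065 -0.849 0.525
outer loop
vertex -2.215 -2.18 -3.714
vertex -1.683 -2.239 -3.875
vertex -1.747 -1.86 -3.254
endloop
endfacet
facet normal -0.065 0.849 -0.524
outer loop
vertex -1.769 -1.118 -4.567
vertex -1.833 -0.74 -3.946
vertex -1.274 -0.955 -4.364
endloop
endfacet
facet normal 0.461 -0.440 -0.771
outer loop
vertex -1.769 -1.118 -4.567
vertex -1.274 -0.955 -4.364
vertex -1.683 -2.239 -3.875
endloop
endfacet
facet normal 0.462 -0.440 -0.770
outer loop
vertex -1.683 -2.239 -3.875
vertex -1.274 -0.955 -4.364
vertex -1.189 -2.076 -3.672
endloop
endfacet
facet normal 0.064 -0.849 0.525
outer loop
vertex -1.683 -2.239 -3.875
vertex -1.189 -2.076 -3.672
vertex -1.747 -1.86 -3.254
endloop
endfacet
facet normal -0.065 0.849 -0.524
outer loop
vertex -1.274 -0.955 -4.364
vertex -1.833 -0.74 -3.946
vertex -1.107 -0.666 -3.916
endloop
endfacet
facet normal 0.952 -0.105 -0.287
outer loop
vertex -1.274 -0.955 -4.364
vertex -1.107 -0.666 -3.916
vertex -1.189 -2.076 -3.672
endloop
endfacet
facet normal 0.952 -0.105 -0.287
outer loop
vertex -1.189 -2.076 -3.672
vertex -1.107 -0.666 -3.916
vertex -1.022 -1.786 -3.224
endloop
endfacet
facet normal 0.065 -0.849 0.525
outer loop
vertex -1.189 -2.076 -3.672
vertex -1.022 -1.786 -3.224
vertex -1.747 -1.86 -3.254
endloop
endfacet
facet normal -0.065 0.849 -0.525
outer loop
vertex -1.107 -0.666 -3.916
vertex -1.833 -0.74 -3.946
vertex -1.365 -0.42 -3.486
endloop
endfacet
facet normal 0.885 0.292 0.364
outer loop
vertex -1.107 -0.666 -3.916
vertex -1.365 -0.42 -3.486
vertex -1.022 -1.786 -3.224
endloop
endfacet
facet normal 0.885 0.292 0.364
outer loop
vertex -1.022 -1.786 -3.224
vertex -1.365 -0.42 -3.486
vertex -1.28 -1.54 -2.794
endloop
endfacet
facet normal 0.065 -0.849 0.525
outer loop
vertex -1.022 -1.786 -3.224
vertex -1.28 -1.54 -2.794
vertex -1.747 -1.86 -3.254
endloop
endfacet

endsolid


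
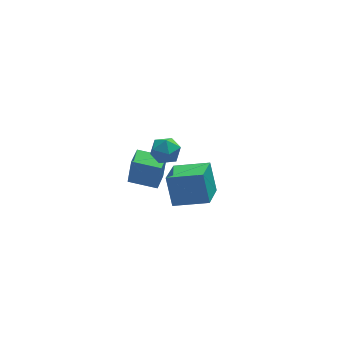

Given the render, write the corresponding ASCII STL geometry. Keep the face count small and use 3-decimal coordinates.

solid 
facet normal -0.911 0.327 -0.251
outer loop
vertex 0.504 0.267 -2.512
vertex 1.289 1.899 -3.237
vertex 0.669 -0.546 -4.166
endloop
endfacet
facet normal -0.402 -0.837 0.371
outer loop
vertex 2.491 -1.199 -3.663
vertex 0.504 0.267 -2.512
vertex 0.669 -0.546 -4.166
endloop
endfacet
facet normal -0.911 0.326 -0.251
outer loop
vertex 0.669 -0.546 -4.166
vertex 1.289 1.899 -3.237
vertex 1.453 1.086 -4.89
endloop
endfacet
facet normal 0.089 -0.439 -0.894
outer loop
vertex 1.453 1.086 -4.89
vertex 2.491 -1.199 -3.663
vertex 0.669 -0.546 -4.166
endloop
endfacet
facet normal -0.089 0.440 0.894
outer loop
vertex 0.504 0.267 -2.512
vertex 3.111 1.246 -2.734
vertex 1.289 1.899 -3.237
endloop
endfacet
facet normal -0.402 -0.837 0.372
outer loop
vertex 2.327 -0.386 -2.01
vertex 0.504 0.267 -2.512
vertex 2.491 -1.199 -3.663
endloop
endfacet
facet normal -0.089 0.439 0.894
outer loop
vertex 2.327 -0.386 -2.01
vertex 3.111 1.246 -2.734
vertex 0.504 0.267 -2.512
endloop
endfacet
facet normal 0.402 0.837 -0.372
outer loop
vertex 1.289 1.899 -3.237
vertex 3.111 1.246 -2.734
vertex 1.453 1.086 -4.89
endloop
endfacet
facet normal 0.089 -0.440 -0.894
outer loop
vertex 3.276 0.433 -4.388
vertex 2.491 -1.199 -3.663
vertex 1.453 1.086 -4.89
endloop
endfacet
facet normal 0.402 0.837 -0.371
outer loop
vertex 1.453 1.086 -4.89
vertex 3.111 1.246 -2.734
vertex 3.276 0.433 -4.388
endloop
endfacet
facet normal 0.911 -0.327 0.251
outer loop
vertex 3.276 0.433 -4.388
vertex 2.327 -0.386 -2.01
vertex 2.491 -1.199 -3.663
endloop
endfacet
facet normal 0.911 -0.326 0.251
outer loop
vertex 3.111 1.246 -2.734
vertex 2.327 -0.386 -2.01
vertex 3.276 0.433 -4.388
endloop
endfacet
facet normal -0.575 0.801 -0.169
outer loop
vertex -0.169 -1.952 2.433
vertex -0.873 -2.448 2.477
vertex -0.563 -2.075 3.19
endloop
endfacet
facet normal 0.024 0.985 0.172
outer loop
vertex -0.169 -1.952 2.433
vertex -0.563 -2.075 3.19
vertex 0.298 -2.088 3.145
endloop
endfacet
facet normal 0.578 0.783 -0.230
outer loop
vertex -0.169 -1.952 2.433
vertex 0.298 -2.088 3.145
vertex 0.52 -2.469 2.404
endloop
endfacet
facet normal 0.322 0.475 -0.819
outer loop
vertex -0.169 -1.952 2.433
vertex 0.52 -2.469 2.404
vertex -0.203 -2.691 1.991
endloop
endfacet
facet normal -0.391 0.486 -0.782
outer loop
vertex -0.169 -1.952 2.433
vertex -0.203 -2.691 1.991
vertex -0.873 -2.448 2.477
endloop
endfacet
facet normal 0.050 0.618 0.785
outer loop
vertex 0.298 -2.088 3.145
vertex -0.563 -2.075 3.19
vertex -0.117 -2.669 3.629
endloop
endfacet
facet normal -0.919 0.319 0.232
outer loop
vertex -0.563 -2.075 3.19
vertex -0.873 -2.448 2.477
vertex -0.84 -2.891 3.216
endloop
endfacet
facet normal -0.621 -0.190 -0.761
outer loop
vertex -0.873 -2.448 2.477
vertex -0.203 -2.691 1.991
vertex -0.618 -3.272 2.475
endloop
endfacet
facet normal 0.532 -0.207 -0.821
outer loop
vertex -0.203 -2.691 1.991
vertex 0.52 -2.469 2.404
vertex 0.243 -3.285 2.43
endloop
endfacet
facet normal 0.947 0.293 0.133
outer loop
vertex 0.52 -2.469 2.404
vertex 0.298 -2.088 3.145
vertex 0.553 -2.912 3.143
endloop
endfacet
facet normal -0.322 -0.475 0.819
outer loop
vertex -0.151 -3.408 3.187
vertex -0.117 -2.669 3.629
vertex -0.84 -2.891 3.216
endloop
endfacet
facet normal -0.578 -0.783 0.230
outer loop
vertex -0.151 -3.408 3.187
vertex -0.84 -2.891 3.216
vertex -0.618 -3.272 2.475
endloop
endfacet
facet normal -0.024 -0.985 -0.172
outer loop
vertex -0.151 -3.408 3.187
vertex -0.618 -3.272 2.475
vertex 0.243 -3.285 2.43
endloop
endfacet
facet normal 0.575 -0.801 0.169
outer loop
vertex -0.151 -3.408 3.187
vertex 0.243 -3.285 2.43
vertex 0.553 -2.912 3.143
endloop
endfacet
facet normal 0.391 -0.486 0.782
outer loop
vertex -0.151 -3.408 3.187
vertex 0.553 -2.912 3.143
vertex -0.117 -2.669 3.629
endloop
endfacet
facet normal -0.532 0.207 0.821
outer loop
vertex -0.84 -2.891 3.216
vertex -0.117 -2.669 3.629
vertex -0.563 -2.075 3.19
endloop
endfacet
facet normal -0.947 -0.293 -0.133
outer loop
vertex -0.618 -3.272 2.475
vertex -0.84 -2.891 3.216
vertex -0.873 -2.448 2.477
endloop
endfacet
facet normal -0.050 -0.618 -0.785
outer loop
vertex 0.243 -3.285 2.43
vertex -0.618 -3.272 2.475
vertex -0.203 -2.691 1.991
endloop
endfacet
facet normal 0.919 -0.319 -0.232
outer loop
vertex 0.553 -2.912 3.143
vertex 0.243 -3.285 2.43
vertex 0.52 -2.469 2.404
endloop
endfacet
facet normal 0.621 0.190 0.761
outer loop
vertex -0.117 -2.669 3.629
vertex 0.553 -2.912 3.143
vertex 0.298 -2.088 3.145
endloop
endfacet
facet normal -0.882 0.459 0.107
outer loop
vertex -1.43 -0.43 0.004
vertex -0.913 0.582 -0.079
vertex -1.64 -0.457 -1.612
endloop
endfacet
facet normal -0.453 -0.888 0.074
outer loop
vertex -0.247 -1.182 -1.781
vertex -1.43 -0.43 0.004
vertex -1.64 -0.457 -1.612
endloop
endfacet
facet normal -0.882 0.459 0.107
outer loop
vertex -1.64 -0.457 -1.612
vertex -0.913 0.582 -0.079
vertex -1.123 0.556 -1.696
endloop
endfacet
facet normal -0.129 -0.016 -0.992
outer loop
vertex -1.123 0.556 -1.696
vertex -0.247 -1.182 -1.781
vertex -1.64 -0.457 -1.612
endloop
endfacet
facet normal 0.128 0.016 0.992
outer loop
vertex -1.43 -0.43 0.004
vertex 0.48 -0.143 -0.248
vertex -0.913 0.582 -0.079
endloop
endfacet
facet normal -0.454 -0.888 0.073
outer loop
vertex -0.037 -1.156 -0.164
vertex -1.43 -0.43 0.004
vertex -0.247 -1.182 -1.781
endloop
endfacet
facet normal 0.128 0.017 0.992
outer loop
vertex -0.037 -1.156 -0.164
vertex 0.48 -0.143 -0.248
vertex -1.43 -0.43 0.004
endloop
endfacet
facet normal 0.453 0.888 -0.073
outer loop
vertex -0.913 0.582 -0.079
vertex 0.48 -0.143 -0.248
vertex -1.123 0.556 -1.696
endloop
endfacet
facet normal -0.128 -0.016 -0.992
outer loop
vertex 0.27 -0.17 -1.864
vertex -0.247 -1.182 -1.781
vertex -1.123 0.556 -1.696
endloop
endfacet
facet normal 0.454 0.888 -0.074
outer loop
vertex -1.123 0.556 -1.696
vertex 0.48 -0.143 -0.248
vertex 0.27 -0.17 -1.864
endloop
endfacet
facet normal 0.882 -0.459 -0.107
outer loop
vertex 0.27 -0.17 -1.864
vertex -0.037 -1.156 -0.164
vertex -0.247 -1.182 -1.781
endloop
endfacet
facet normal 0.882 -0.459 -0.107
outer loop
vertex 0.48 -0.143 -0.248
vertex -0.037 -1.156 -0.164
vertex 0.27 -0.17 -1.864
endloop
endfacet

endsolid


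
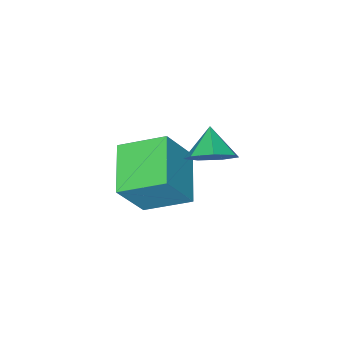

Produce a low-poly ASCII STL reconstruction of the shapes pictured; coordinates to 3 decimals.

solid 
facet normal -0.569 0.703 0.427
outer loop
vertex 1.746 1.154 -2.404
vertex 2.84 2.375 -2.955
vertex 0.858 1.304 -3.834
endloop
endfacet
facet normal -0.633 -0.706 0.319
outer loop
vertex 1.78 0.165 -4.525
vertex 1.746 1.154 -2.404
vertex 0.858 1.304 -3.834
endloop
endfacet
facet normal -0.569 0.703 0.427
outer loop
vertex 0.858 1.304 -3.834
vertex 2.84 2.375 -2.955
vertex 1.952 2.525 -4.385
endloop
endfacet
facet normal -0.525 0.088 -0.846
outer loop
vertex 1.952 2.525 -4.385
vertex 1.78 0.165 -4.525
vertex 0.858 1.304 -3.834
endloop
endfacet
facet normal 0.525 -0.088 0.846
outer loop
vertex 1.746 1.154 -2.404
vertex 3.762 1.236 -3.646
vertex 2.84 2.375 -2.955
endloop
endfacet
facet normal -0.633 -0.706 0.319
outer loop
vertex 2.668 0.015 -3.095
vertex 1.746 1.154 -2.404
vertex 1.78 0.165 -4.525
endloop
endfacet
facet normal 0.525 -0.088 0.846
outer loop
vertex 2.668 0.015 -3.095
vertex 3.762 1.236 -3.646
vertex 1.746 1.154 -2.404
endloop
endfacet
facet normal 0.633 0.706 -0.319
outer loop
vertex 2.84 2.375 -2.955
vertex 3.762 1.236 -3.646
vertex 1.952 2.525 -4.385
endloop
endfacet
facet normal -0.525 0.088 -0.846
outer loop
vertex 2.874 1.386 -5.076
vertex 1.78 0.165 -4.525
vertex 1.952 2.525 -4.385
endloop
endfacet
facet normal 0.633 0.706 -0.319
outer loop
vertex 1.952 2.525 -4.385
vertex 3.762 1.236 -3.646
vertex 2.874 1.386 -5.076
endloop
endfacet
facet normal 0.569 -0.703 -0.427
outer loop
vertex 2.874 1.386 -5.076
vertex 2.668 0.015 -3.095
vertex 1.78 0.165 -4.525
endloop
endfacet
facet normal 0.569 -0.703 -0.427
outer loop
vertex 3.762 1.236 -3.646
vertex 2.668 0.015 -3.095
vertex 2.874 1.386 -5.076
endloop
endfacet
facet normal 0.505 0.624 -0.596
outer loop
vertex 2.931 3.182 -1.066
vertex 2.395 3.735 -0.941
vertex 3.048 3.59 -0.539
endloop
endfacet
facet normal 0.405 -0.764 0.502
outer loop
vertex 2.931 3.182 -1.066
vertex 3.048 3.59 -0.539
vertex 1.885 3.105 -0.339
endloop
endfacet
facet normal 0.505 0.625 -0.595
outer loop
vertex 3.048 3.59 -0.539
vertex 2.395 3.735 -0.941
vertex 2.674 4.107 -0.314
endloop
endfacet
facet normal 0.255 -0.225 0.940
outer loop
vertex 3.048 3.59 -0.539
vertex 2.674 4.107 -0.314
vertex 1.885 3.105 -0.339
endloop
endfacet
facet normal 0.507 0.623 -0.595
outer loop
vertex 2.674 4.107 -0.314
vertex 2.395 3.735 -0.941
vertex 2.09 4.345 -0.562
endloop
endfacet
facet normal -0.305 0.217 0.927
outer loop
vertex 2.674 4.107 -0.314
vertex 2.09 4.345 -0.562
vertex 1.885 3.105 -0.339
endloop
endfacet
facet normal 0.506 0.623 -0.596
outer loop
vertex 2.09 4.345 -0.562
vertex 2.395 3.735 -0.941
vertex 1.736 4.123 -1.095
endloop
endfacet
facet normal -0.852 0.226 0.472
outer loop
vertex 2.09 4.345 -0.562
vertex 1.736 4.123 -1.095
vertex 1.885 3.105 -0.339
endloop
endfacet
facet normal 0.506 0.624 -0.595
outer loop
vertex 1.736 4.123 -1.095
vertex 2.395 3.735 -0.941
vertex 1.879 3.609 -1.512
endloop
endfacet
facet normal -0.975 -0.204 -0.083
outer loop
vertex 1.736 4.123 -1.095
vertex 1.879 3.609 -1.512
vertex 1.885 3.105 -0.339
endloop
endfacet
facet normal 0.506 0.624 -0.595
outer loop
vertex 1.879 3.609 -1.512
vertex 2.395 3.735 -0.941
vertex 2.411 3.19 -1.499
endloop
endfacet
facet normal -0.582 -0.748 -0.319
outer loop
vertex 1.879 3.609 -1.512
vertex 2.411 3.19 -1.499
vertex 1.885 3.105 -0.339
endloop
endfacet
facet normal 0.505 0.624 -0.595
outer loop
vertex 2.411 3.19 -1.499
vertex 2.395 3.735 -0.941
vertex 2.931 3.182 -1.066
endloop
endfacet
facet normal 0.033 -0.998 -0.058
outer loop
vertex 2.411 3.19 -1.499
vertex 2.931 3.182 -1.066
vertex 1.885 3.105 -0.339
endloop
endfacet

endsolid


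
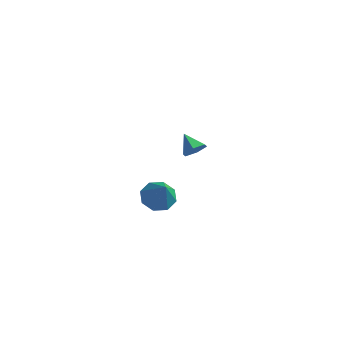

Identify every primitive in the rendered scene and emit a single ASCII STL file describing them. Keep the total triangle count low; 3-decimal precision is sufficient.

solid 
facet normal 0.778 -0.257 -0.573
outer loop
vertex 1.364 3.417 1.665
vertex 0.969 3.235 1.21
vertex 1.177 3.829 1.226
endloop
endfacet
facet normal 0.132 0.750 0.648
outer loop
vertex 1.364 3.417 1.665
vertex 1.177 3.829 1.226
vertex 0.151 3.505 1.81
endloop
endfacet
facet normal 0.779 -0.257 -0.572
outer loop
vertex 1.177 3.829 1.226
vertex 0.969 3.235 1.21
vertex 0.782 3.646 0.771
endloop
endfacet
facet normal -0.341 0.936 -0.080
outer loop
vertex 1.177 3.829 1.226
vertex 0.782 3.646 0.771
vertex 0.151 3.505 1.81
endloop
endfacet
facet normal 0.779 -0.256 -0.572
outer loop
vertex 0.782 3.646 0.771
vertex 0.969 3.235 1.21
vertex 0.574 3.052 0.754
endloop
endfacet
facet normal -0.832 0.305 -0.464
outer loop
vertex 0.782 3.646 0.771
vertex 0.574 3.052 0.754
vertex 0.151 3.505 1.81
endloop
endfacet
facet normal 0.779 -0.258 -0.571
outer loop
vertex 0.574 3.052 0.754
vertex 0.969 3.235 1.21
vertex 0.76 2.641 1.193
endloop
endfacet
facet normal -0.850 -0.513 -0.120
outer loop
vertex 0.574 3.052 0.754
vertex 0.76 2.641 1.193
vertex 0.151 3.505 1.81
endloop
endfacet
facet normal 0.779 -0.258 -0.572
outer loop
vertex 0.76 2.641 1.193
vertex 0.969 3.235 1.21
vertex 1.155 2.823 1.649
endloop
endfacet
facet normal -0.378 -0.700 0.607
outer loop
vertex 0.76 2.641 1.193
vertex 1.155 2.823 1.649
vertex 0.151 3.505 1.81
endloop
endfacet
facet normal 0.778 -0.258 -0.572
outer loop
vertex 1.155 2.823 1.649
vertex 0.969 3.235 1.21
vertex 1.364 3.417 1.665
endloop
endfacet
facet normal 0.114 -0.067 0.991
outer loop
vertex 1.155 2.823 1.649
vertex 1.364 3.417 1.665
vertex 0.151 3.505 1.81
endloop
endfacet
facet normal -0.503 0.328 -0.800
outer loop
vertex 4.005 -2.164 2.516
vertex 3.368 -2.541 2.762
vertex 3.662 -1.827 2.87
endloop
endfacet
facet normal 0.799 0.544 0.256
outer loop
vertex 4.005 -2.164 2.516
vertex 3.662 -1.827 2.87
vertex 4.132 -3.039 3.978
endloop
endfacet
facet normal -0.502 0.328 -0.800
outer loop
vertex 3.662 -1.827 2.87
vertex 3.368 -2.541 2.762
vertex 3.147 -1.908 3.16
endloop
endfacet
facet normal 0.261 0.705 0.660
outer loop
vertex 3.662 -1.827 2.87
vertex 3.147 -1.908 3.16
vertex 4.132 -3.039 3.978
endloop
endfacet
facet normal -0.502 0.328 -0.800
outer loop
vertex 3.147 -1.908 3.16
vertex 3.368 -2.541 2.762
vertex 2.761 -2.36 3.217
endloop
endfacet
facet normal -0.304 0.370 0.878
outer loop
vertex 3.147 -1.908 3.16
vertex 2.761 -2.36 3.217
vertex 4.132 -3.039 3.978
endloop
endfacet
facet normal -0.502 0.328 -0.800
outer loop
vertex 2.761 -2.36 3.217
vertex 3.368 -2.541 2.762
vertex 2.731 -2.919 3.007
endloop
endfacet
facet normal -0.565 -0.264 0.782
outer loop
vertex 2.761 -2.36 3.217
vertex 2.731 -2.919 3.007
vertex 4.132 -3.039 3.978
endloop
endfacet
facet normal -0.502 0.327 -0.801
outer loop
vertex 2.731 -2.919 3.007
vertex 3.368 -2.541 2.762
vertex 3.075 -3.256 2.654
endloop
endfacet
facet normal -0.368 -0.825 0.429
outer loop
vertex 2.731 -2.919 3.007
vertex 3.075 -3.256 2.654
vertex 4.132 -3.039 3.978
endloop
endfacet
facet normal -0.503 0.327 -0.800
outer loop
vertex 3.075 -3.256 2.654
vertex 3.368 -2.541 2.762
vertex 3.59 -3.174 2.364
endloop
endfacet
facet normal 0.171 -0.985 0.025
outer loop
vertex 3.075 -3.256 2.654
vertex 3.59 -3.174 2.364
vertex 4.132 -3.039 3.978
endloop
endfacet
facet normal -0.502 0.327 -0.800
outer loop
vertex 3.59 -3.174 2.364
vertex 3.368 -2.541 2.762
vertex 3.975 -2.722 2.307
endloop
endfacet
facet normal 0.735 -0.650 -0.192
outer loop
vertex 3.59 -3.174 2.364
vertex 3.975 -2.722 2.307
vertex 4.132 -3.039 3.978
endloop
endfacet
facet normal -0.503 0.327 -0.800
outer loop
vertex 3.975 -2.722 2.307
vertex 3.368 -2.541 2.762
vertex 4.005 -2.164 2.516
endloop
endfacet
facet normal 0.995 -0.017 -0.097
outer loop
vertex 3.975 -2.722 2.307
vertex 4.005 -2.164 2.516
vertex 4.132 -3.039 3.978
endloop
endfacet

endsolid


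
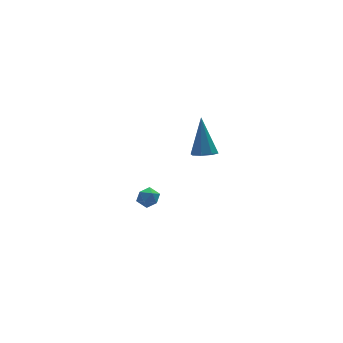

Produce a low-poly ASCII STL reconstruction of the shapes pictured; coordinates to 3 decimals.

solid 
facet normal -0.101 -0.449 -0.888
outer loop
vertex 0.65 0.485 2.674
vertex 0.296 0.016 2.951
vertex 0.164 0.59 2.676
endloop
endfacet
facet normal 0.206 0.959 -0.194
outer loop
vertex 0.65 0.485 2.674
vertex 0.164 0.59 2.676
vertex 0.504 0.944 4.789
endloop
endfacet
facet normal -0.101 -0.449 -0.888
outer loop
vertex 0.164 0.59 2.676
vertex 0.296 0.016 2.951
vertex -0.245 0.359 2.839
endloop
endfacet
facet normal -0.509 0.858 -0.062
outer loop
vertex 0.164 0.59 2.676
vertex -0.245 0.359 2.839
vertex 0.504 0.944 4.789
endloop
endfacet
facet normal -0.100 -0.448 -0.889
outer loop
vertex -0.245 0.359 2.839
vertex 0.296 0.016 2.951
vertex -0.337 -0.073 3.067
endloop
endfacet
facet normal -0.911 0.327 0.252
outer loop
vertex -0.245 0.359 2.839
vertex -0.337 -0.073 3.067
vertex 0.504 0.944 4.789
endloop
endfacet
facet normal -0.100 -0.448 -0.889
outer loop
vertex -0.337 -0.073 3.067
vertex 0.296 0.016 2.951
vertex -0.058 -0.453 3.227
endloop
endfacet
facet normal -0.762 -0.322 0.562
outer loop
vertex -0.337 -0.073 3.067
vertex -0.058 -0.453 3.227
vertex 0.504 0.944 4.789
endloop
endfacet
facet normal -0.100 -0.447 -0.889
outer loop
vertex -0.058 -0.453 3.227
vertex 0.296 0.016 2.951
vertex 0.428 -0.558 3.225
endloop
endfacet
facet normal -0.150 -0.709 0.689
outer loop
vertex -0.058 -0.453 3.227
vertex 0.428 -0.558 3.225
vertex 0.504 0.944 4.789
endloop
endfacet
facet normal -0.100 -0.447 -0.889
outer loop
vertex 0.428 -0.558 3.225
vertex 0.296 0.016 2.951
vertex 0.837 -0.326 3.062
endloop
endfacet
facet normal 0.567 -0.608 0.556
outer loop
vertex 0.428 -0.558 3.225
vertex 0.837 -0.326 3.062
vertex 0.504 0.944 4.789
endloop
endfacet
facet normal -0.101 -0.448 -0.889
outer loop
vertex 0.837 -0.326 3.062
vertex 0.296 0.016 2.951
vertex 0.929 0.106 2.834
endloop
endfacet
facet normal 0.967 -0.077 0.243
outer loop
vertex 0.837 -0.326 3.062
vertex 0.929 0.106 2.834
vertex 0.504 0.944 4.789
endloop
endfacet
facet normal -0.100 -0.449 -0.888
outer loop
vertex 0.929 0.106 2.834
vertex 0.296 0.016 2.951
vertex 0.65 0.485 2.674
endloop
endfacet
facet normal 0.817 0.573 -0.068
outer loop
vertex 0.929 0.106 2.834
vertex 0.65 0.485 2.674
vertex 0.504 0.944 4.789
endloop
endfacet
facet normal -0.628 0.666 -0.402
outer loop
vertex -1.074 4.294 -3.086
vertex -1.554 4.053 -2.736
vertex -1.196 4.531 -2.503
endloop
endfacet
facet normal 0.034 0.928 -0.370
outer loop
vertex -1.074 4.294 -3.086
vertex -1.196 4.531 -2.503
vertex -0.59 4.434 -2.69
endloop
endfacet
facet normal 0.462 0.492 -0.738
outer loop
vertex -1.074 4.294 -3.086
vertex -0.59 4.434 -2.69
vertex -0.573 3.896 -3.038
endloop
endfacet
facet normal 0.063 -0.041 -0.997
outer loop
vertex -1.074 4.294 -3.086
vertex -0.573 3.896 -3.038
vertex -1.169 3.66 -3.066
endloop
endfacet
facet normal -0.609 0.066 -0.790
outer loop
vertex -1.074 4.294 -3.086
vertex -1.169 3.66 -3.066
vertex -1.554 4.053 -2.736
endloop
endfacet
facet normal 0.243 0.919 0.311
outer loop
vertex -0.59 4.434 -2.69
vertex -1.196 4.531 -2.503
vertex -0.771 4.28 -2.094
endloop
endfacet
facet normal -0.829 0.495 0.260
outer loop
vertex -1.196 4.531 -2.503
vertex -1.554 4.053 -2.736
vertex -1.367 4.044 -2.122
endloop
endfacet
facet normal -0.800 -0.476 -0.366
outer loop
vertex -1.554 4.053 -2.736
vertex -1.169 3.66 -3.066
vertex -1.35 3.506 -2.47
endloop
endfacet
facet normal 0.291 -0.651 -0.701
outer loop
vertex -1.169 3.66 -3.066
vertex -0.573 3.896 -3.038
vertex -0.744 3.409 -2.657
endloop
endfacet
facet normal 0.936 0.212 -0.282
outer loop
vertex -0.573 3.896 -3.038
vertex -0.59 4.434 -2.69
vertex -0.386 3.887 -2.424
endloop
endfacet
facet normal -0.063 0.041 0.997
outer loop
vertex -0.866 3.646 -2.074
vertex -0.771 4.28 -2.094
vertex -1.367 4.044 -2.122
endloop
endfacet
facet normal -0.462 -0.492 0.738
outer loop
vertex -0.866 3.646 -2.074
vertex -1.367 4.044 -2.122
vertex -1.35 3.506 -2.47
endloop
endfacet
facet normal -0.034 -0.928 0.370
outer loop
vertex -0.866 3.646 -2.074
vertex -1.35 3.506 -2.47
vertex -0.744 3.409 -2.657
endloop
endfacet
facet normal 0.628 -0.666 0.402
outer loop
vertex -0.866 3.646 -2.074
vertex -0.744 3.409 -2.657
vertex -0.386 3.887 -2.424
endloop
endfacet
facet normal 0.609 -0.066 0.790
outer loop
vertex -0.866 3.646 -2.074
vertex -0.386 3.887 -2.424
vertex -0.771 4.28 -2.094
endloop
endfacet
facet normal -0.291 0.651 0.701
outer loop
vertex -1.367 4.044 -2.122
vertex -0.771 4.28 -2.094
vertex -1.196 4.531 -2.503
endloop
endfacet
facet normal -0.936 -0.212 0.282
outer loop
vertex -1.35 3.506 -2.47
vertex -1.367 4.044 -2.122
vertex -1.554 4.053 -2.736
endloop
endfacet
facet normal -0.243 -0.919 -0.311
outer loop
vertex -0.744 3.409 -2.657
vertex -1.35 3.506 -2.47
vertex -1.169 3.66 -3.066
endloop
endfacet
facet normal 0.829 -0.495 -0.260
outer loop
vertex -0.386 3.887 -2.424
vertex -0.744 3.409 -2.657
vertex -0.573 3.896 -3.038
endloop
endfacet
facet normal 0.800 0.476 0.366
outer loop
vertex -0.771 4.28 -2.094
vertex -0.386 3.887 -2.424
vertex -0.59 4.434 -2.69
endloop
endfacet

endsolid


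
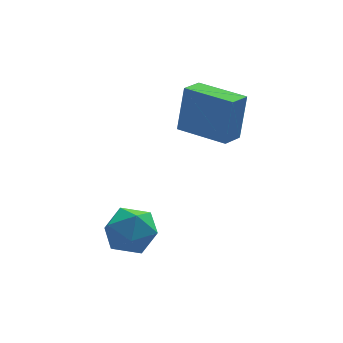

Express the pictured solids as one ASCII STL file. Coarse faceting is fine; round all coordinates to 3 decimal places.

solid 
facet normal 0.356 0.848 0.392
outer loop
vertex 0.331 0.995 -0.991
vertex -0.077 0.754 -0.1
vertex 0.863 0.461 -0.32
endloop
endfacet
facet normal 0.780 0.611 -0.132
outer loop
vertex 0.331 0.995 -0.991
vertex 0.863 0.461 -0.32
vertex 0.891 0.214 -1.299
endloop
endfacet
facet normal 0.390 0.566 -0.726
outer loop
vertex 0.331 0.995 -0.991
vertex 0.891 0.214 -1.299
vertex -0.031 0.356 -1.683
endloop
endfacet
facet normal -0.275 0.774 -0.570
outer loop
vertex 0.331 0.995 -0.991
vertex -0.031 0.356 -1.683
vertex -0.63 0.689 -0.942
endloop
endfacet
facet normal -0.296 0.948 0.121
outer loop
vertex 0.331 0.995 -0.991
vertex -0.63 0.689 -0.942
vertex -0.077 0.754 -0.1
endloop
endfacet
facet normal 0.998 -0.045 0.040
outer loop
vertex 0.891 0.214 -1.299
vertex 0.863 0.461 -0.32
vertex 0.83 -0.509 -0.598
endloop
endfacet
facet normal 0.313 0.336 0.889
outer loop
vertex 0.863 0.461 -0.32
vertex -0.077 0.754 -0.1
vertex 0.231 -0.176 0.143
endloop
endfacet
facet normal -0.742 0.498 0.449
outer loop
vertex -0.077 0.754 -0.1
vertex -0.63 0.689 -0.942
vertex -0.691 -0.034 -0.241
endloop
endfacet
facet normal -0.709 0.216 -0.671
outer loop
vertex -0.63 0.689 -0.942
vertex -0.031 0.356 -1.683
vertex -0.663 -0.281 -1.22
endloop
endfacet
facet normal 0.366 -0.120 -0.923
outer loop
vertex -0.031 0.356 -1.683
vertex 0.891 0.214 -1.299
vertex 0.277 -0.574 -1.44
endloop
endfacet
facet normal 0.275 -0.774 0.570
outer loop
vertex -0.131 -0.815 -0.549
vertex 0.83 -0.509 -0.598
vertex 0.231 -0.176 0.143
endloop
endfacet
facet normal -0.390 -0.566 0.726
outer loop
vertex -0.131 -0.815 -0.549
vertex 0.231 -0.176 0.143
vertex -0.691 -0.034 -0.241
endloop
endfacet
facet normal -0.780 -0.611 0.132
outer loop
vertex -0.131 -0.815 -0.549
vertex -0.691 -0.034 -0.241
vertex -0.663 -0.281 -1.22
endloop
endfacet
facet normal -0.356 -0.848 -0.392
outer loop
vertex -0.131 -0.815 -0.549
vertex -0.663 -0.281 -1.22
vertex 0.277 -0.574 -1.44
endloop
endfacet
facet normal 0.296 -0.948 -0.121
outer loop
vertex -0.131 -0.815 -0.549
vertex 0.277 -0.574 -1.44
vertex 0.83 -0.509 -0.598
endloop
endfacet
facet normal 0.709 -0.216 0.671
outer loop
vertex 0.231 -0.176 0.143
vertex 0.83 -0.509 -0.598
vertex 0.863 0.461 -0.32
endloop
endfacet
facet normal -0.366 0.120 0.923
outer loop
vertex -0.691 -0.034 -0.241
vertex 0.231 -0.176 0.143
vertex -0.077 0.754 -0.1
endloop
endfacet
facet normal -0.998 0.045 -0.040
outer loop
vertex -0.663 -0.281 -1.22
vertex -0.691 -0.034 -0.241
vertex -0.63 0.689 -0.942
endloop
endfacet
facet normal -0.313 -0.336 -0.889
outer loop
vertex 0.277 -0.574 -1.44
vertex -0.663 -0.281 -1.22
vertex -0.031 0.356 -1.683
endloop
endfacet
facet normal 0.742 -0.498 -0.449
outer loop
vertex 0.83 -0.509 -0.598
vertex 0.277 -0.574 -1.44
vertex 0.891 0.214 -1.299
endloop
endfacet
facet normal -0.648 0.762 -0.006
outer loop
vertex 2.908 3.616 3.293
vertex 3.597 4.2 3.072
vertex 2.579 3.322 1.497
endloop
endfacet
facet normal -0.741 -0.628 0.239
outer loop
vertex 3.823 1.86 1.508
vertex 2.908 3.616 3.293
vertex 2.579 3.322 1.497
endloop
endfacet
facet normal -0.648 0.762 -0.006
outer loop
vertex 2.579 3.322 1.497
vertex 3.597 4.2 3.072
vertex 3.268 3.906 1.275
endloop
endfacet
facet normal -0.178 -0.159 -0.971
outer loop
vertex 3.268 3.906 1.275
vertex 3.823 1.86 1.508
vertex 2.579 3.322 1.497
endloop
endfacet
facet normal 0.177 0.158 0.971
outer loop
vertex 2.908 3.616 3.293
vertex 4.841 2.738 3.083
vertex 3.597 4.2 3.072
endloop
endfacet
facet normal -0.741 -0.628 0.238
outer loop
vertex 4.152 2.154 3.305
vertex 2.908 3.616 3.293
vertex 3.823 1.86 1.508
endloop
endfacet
facet normal 0.178 0.159 0.971
outer loop
vertex 4.152 2.154 3.305
vertex 4.841 2.738 3.083
vertex 2.908 3.616 3.293
endloop
endfacet
facet normal 0.741 0.628 -0.238
outer loop
vertex 3.597 4.2 3.072
vertex 4.841 2.738 3.083
vertex 3.268 3.906 1.275
endloop
endfacet
facet normal -0.177 -0.159 -0.971
outer loop
vertex 4.512 2.444 1.287
vertex 3.823 1.86 1.508
vertex 3.268 3.906 1.275
endloop
endfacet
facet normal 0.741 0.628 -0.239
outer loop
vertex 3.268 3.906 1.275
vertex 4.841 2.738 3.083
vertex 4.512 2.444 1.287
endloop
endfacet
facet normal 0.648 -0.762 0.006
outer loop
vertex 4.512 2.444 1.287
vertex 4.152 2.154 3.305
vertex 3.823 1.86 1.508
endloop
endfacet
facet normal 0.648 -0.762 0.006
outer loop
vertex 4.841 2.738 3.083
vertex 4.152 2.154 3.305
vertex 4.512 2.444 1.287
endloop
endfacet

endsolid
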